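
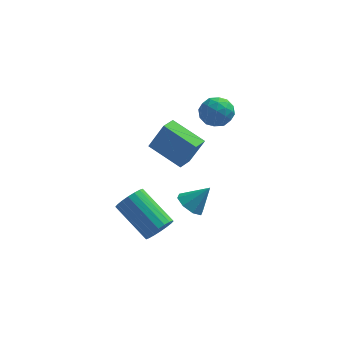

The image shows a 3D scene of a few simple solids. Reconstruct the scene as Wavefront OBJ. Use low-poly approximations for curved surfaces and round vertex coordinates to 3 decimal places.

v 0.396 3.536 -0.857
v 0.808 3.902 -1.548
v 1.652 3.078 -0.352
v 2.064 3.444 -1.043
v 1.693 3.957 -0.427
v 0.916 4.24 -0.739
v 1.544 2.74 -1.161
v 0.767 3.023 -1.473
v 1.517 3.41 -1.736
v 1.609 4.162 -1.282
v 0.851 2.818 -0.618
v 0.943 3.57 -0.164
v 0.492 3.759 -1.247
v 1.968 3.221 -0.653
v 1.75 3.522 -0.291
v 1.992 3.737 -0.697
v 0.556 3.958 -0.772
v 0.797 4.173 -1.178
v 1.318 4.206 -0.519
v 1.663 2.807 -0.722
v 1.904 3.022 -1.128
v 0.468 3.243 -1.203
v 0.71 3.458 -1.609
v 1.142 2.774 -1.381
v 1.15 3.685 -1.763
v 1.888 3.416 -1.466
v 1.583 3.002 -1.536
v 1.127 3.168 -1.719
v 1.204 4.127 -1.497
v 1.943 3.858 -1.2
v 1.725 4.16 -0.838
v 1.268 4.326 -1.021
v 1.621 3.838 -1.607
v 0.517 3.122 -0.7
v 1.256 2.853 -0.403
v 1.192 2.654 -0.879
v 0.735 2.82 -1.062
v 0.572 3.564 -0.434
v 1.31 3.295 -0.137
v 1.333 3.812 -0.181
v 0.877 3.978 -0.364
v 0.839 3.142 -0.293
v 0.227 -0.88 -3.934
v 0.732 -1.348 -4.256
v 1.093 -0.64 -2.926
v 0.79 -0.798 -4.437
v 0.519 -0.297 -4.324
v 0.076 -0.137 -3.981
v -0.278 -0.413 -3.611
v -0.336 -0.962 -3.43
v -0.065 -1.464 -3.544
v 0.378 -1.623 -3.886
v -1.856 2.741 -2.921
v -1.158 2.775 -1.482
v -1.477 3.543 -3.124
v -0.779 3.577 -1.685
v -0.341 1.843 -3.635
v 0.357 1.877 -2.196
v 0.038 2.645 -3.838
v 0.736 2.679 -2.399
v -1.03 -2.542 -4.31
v -0.574 -2.589 -3.679
v -1.975 -1.385 -2.579
v -2.43 -1.338 -3.21
v -0.455 -2.304 -3.839
v -1.856 -1.1 -2.739
v -0.45 -2.067 -4.092
v -1.851 -0.863 -2.992
v -0.56 -1.924 -4.389
v -1.961 -0.72 -3.289
v -0.763 -1.903 -4.67
v -2.164 -0.699 -3.57
v -1.019 -2.009 -4.88
v -2.419 -0.805 -3.779
v -1.277 -2.22 -4.976
v -2.677 -1.016 -3.876
v -1.485 -2.495 -4.941
v -2.886 -1.291 -3.841
v -1.604 -2.78 -4.781
v -3.005 -1.576 -3.681
v -1.609 -3.017 -4.528
v -3.01 -1.813 -3.428
v -1.499 -3.16 -4.231
v -2.9 -1.956 -3.131
v -1.296 -3.181 -3.95
v -2.697 -1.977 -2.85
v -1.041 -3.075 -3.741
v -2.441 -1.871 -2.64
v -0.783 -2.864 -3.644
v -2.183 -1.66 -2.544
f 1 38 17
f 38 12 41
f 17 41 6
f 38 41 17
f 1 17 13
f 17 6 18
f 13 18 2
f 17 18 13
f 1 13 22
f 13 2 23
f 22 23 8
f 13 23 22
f 1 22 34
f 22 8 37
f 34 37 11
f 22 37 34
f 1 34 38
f 34 11 42
f 38 42 12
f 34 42 38
f 2 18 29
f 18 6 32
f 29 32 10
f 18 32 29
f 6 41 19
f 41 12 40
f 19 40 5
f 41 40 19
f 12 42 39
f 42 11 35
f 39 35 3
f 42 35 39
f 11 37 36
f 37 8 24
f 36 24 7
f 37 24 36
f 8 23 28
f 23 2 25
f 28 25 9
f 23 25 28
f 4 30 16
f 30 10 31
f 16 31 5
f 30 31 16
f 4 16 14
f 16 5 15
f 14 15 3
f 16 15 14
f 4 14 21
f 14 3 20
f 21 20 7
f 14 20 21
f 4 21 26
f 21 7 27
f 26 27 9
f 21 27 26
f 4 26 30
f 26 9 33
f 30 33 10
f 26 33 30
f 5 31 19
f 31 10 32
f 19 32 6
f 31 32 19
f 3 15 39
f 15 5 40
f 39 40 12
f 15 40 39
f 7 20 36
f 20 3 35
f 36 35 11
f 20 35 36
f 9 27 28
f 27 7 24
f 28 24 8
f 27 24 28
f 10 33 29
f 33 9 25
f 29 25 2
f 33 25 29
f 44 43 46
f 44 46 45
f 46 43 47
f 46 47 45
f 47 43 48
f 47 48 45
f 48 43 49
f 48 49 45
f 49 43 50
f 49 50 45
f 50 43 51
f 50 51 45
f 51 43 52
f 51 52 45
f 52 43 44
f 52 44 45
f 54 56 53
f 57 54 53
f 53 56 55
f 55 57 53
f 54 60 56
f 58 54 57
f 58 60 54
f 56 60 55
f 59 57 55
f 55 60 59
f 59 58 57
f 60 58 59
f 62 61 65
f 62 65 63
f 63 65 66
f 63 66 64
f 65 61 67
f 65 67 66
f 66 67 68
f 66 68 64
f 67 61 69
f 67 69 68
f 68 69 70
f 68 70 64
f 69 61 71
f 69 71 70
f 70 71 72
f 70 72 64
f 71 61 73
f 71 73 72
f 72 73 74
f 72 74 64
f 73 61 75
f 73 75 74
f 74 75 76
f 74 76 64
f 75 61 77
f 75 77 76
f 76 77 78
f 76 78 64
f 77 61 79
f 77 79 78
f 78 79 80
f 78 80 64
f 79 61 81
f 79 81 80
f 80 81 82
f 80 82 64
f 81 61 83
f 81 83 82
f 82 83 84
f 82 84 64
f 83 61 85
f 83 85 84
f 84 85 86
f 84 86 64
f 85 61 87
f 85 87 86
f 86 87 88
f 86 88 64
f 87 61 89
f 87 89 88
f 88 89 90
f 88 90 64
f 89 61 62
f 89 62 90
f 90 62 63
f 90 63 64



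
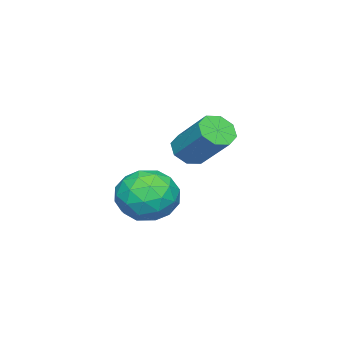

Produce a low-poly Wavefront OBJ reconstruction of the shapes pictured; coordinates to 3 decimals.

v -2.171 -1.308 -1.448
v -1.568 -1.998 -0.581
v -3.952 -1.722 -0.539
v -3.349 -2.412 0.328
v -3.204 -1.159 0.307
v -2.104 -0.903 -0.255
v -3.416 -2.817 -0.865
v -2.316 -2.561 -1.427
v -2.337 -2.93 -0.22
v -2.206 -1.905 0.504
v -3.314 -1.815 -1.624
v -3.183 -0.79 -0.9
v -1.713 -1.616 -1.094
v -3.807 -2.104 -0.026
v -3.722 -1.367 -0.038
v -3.367 -1.772 0.471
v -2.028 -0.973 -0.903
v -1.674 -1.378 -0.393
v -2.635 -0.885 0.128
v -3.846 -2.342 -0.727
v -3.492 -2.747 -0.217
v -2.153 -1.948 -1.591
v -1.798 -2.353 -1.082
v -2.885 -2.835 -1.248
v -1.811 -2.57 -0.372
v -2.858 -2.814 0.162
v -2.897 -3.052 -0.539
v -2.25 -2.901 -0.87
v -1.734 -1.968 0.053
v -2.781 -2.211 0.587
v -2.696 -1.474 0.575
v -2.049 -1.324 0.244
v -2.186 -2.516 0.265
v -2.739 -1.509 -1.707
v -3.786 -1.752 -1.173
v -3.471 -2.396 -1.364
v -2.824 -2.246 -1.695
v -2.662 -0.906 -1.282
v -3.709 -1.15 -0.748
v -3.27 -0.819 -0.25
v -2.623 -0.668 -0.581
v -3.334 -1.204 -1.385
v -2.146 0.179 2.257
v -1.43 -0.034 2.188
v -0.898 1.327 3.494
v -1.614 1.541 3.563
v -1.573 0.378 1.816
v -1.041 1.74 3.122
v -2.052 0.675 1.702
v -1.52 2.036 3.008
v -2.585 0.681 1.913
v -2.053 2.042 3.219
v -2.862 0.393 2.326
v -2.33 1.754 3.632
v -2.719 -0.02 2.698
v -2.187 1.342 4.004
v -2.24 -0.316 2.812
v -1.708 1.045 4.118
v -1.707 -0.322 2.601
v -1.175 1.039 3.907
f 1 38 17
f 38 12 41
f 17 41 6
f 38 41 17
f 1 17 13
f 17 6 18
f 13 18 2
f 17 18 13
f 1 13 22
f 13 2 23
f 22 23 8
f 13 23 22
f 1 22 34
f 22 8 37
f 34 37 11
f 22 37 34
f 1 34 38
f 34 11 42
f 38 42 12
f 34 42 38
f 2 18 29
f 18 6 32
f 29 32 10
f 18 32 29
f 6 41 19
f 41 12 40
f 19 40 5
f 41 40 19
f 12 42 39
f 42 11 35
f 39 35 3
f 42 35 39
f 11 37 36
f 37 8 24
f 36 24 7
f 37 24 36
f 8 23 28
f 23 2 25
f 28 25 9
f 23 25 28
f 4 30 16
f 30 10 31
f 16 31 5
f 30 31 16
f 4 16 14
f 16 5 15
f 14 15 3
f 16 15 14
f 4 14 21
f 14 3 20
f 21 20 7
f 14 20 21
f 4 21 26
f 21 7 27
f 26 27 9
f 21 27 26
f 4 26 30
f 26 9 33
f 30 33 10
f 26 33 30
f 5 31 19
f 31 10 32
f 19 32 6
f 31 32 19
f 3 15 39
f 15 5 40
f 39 40 12
f 15 40 39
f 7 20 36
f 20 3 35
f 36 35 11
f 20 35 36
f 9 27 28
f 27 7 24
f 28 24 8
f 27 24 28
f 10 33 29
f 33 9 25
f 29 25 2
f 33 25 29
f 44 43 47
f 44 47 45
f 45 47 48
f 45 48 46
f 47 43 49
f 47 49 48
f 48 49 50
f 48 50 46
f 49 43 51
f 49 51 50
f 50 51 52
f 50 52 46
f 51 43 53
f 51 53 52
f 52 53 54
f 52 54 46
f 53 43 55
f 53 55 54
f 54 55 56
f 54 56 46
f 55 43 57
f 55 57 56
f 56 57 58
f 56 58 46
f 57 43 59
f 57 59 58
f 58 59 60
f 58 60 46
f 59 43 44
f 59 44 60
f 60 44 45
f 60 45 46



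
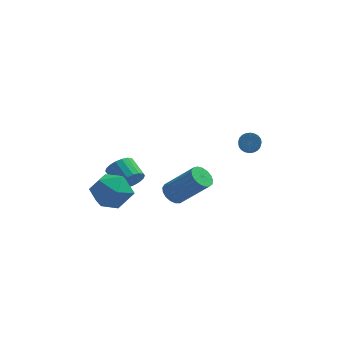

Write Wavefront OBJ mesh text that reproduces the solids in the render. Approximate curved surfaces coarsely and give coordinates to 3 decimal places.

v -3.161 -2.8 -1.698
v -2.616 -3.248 -0.794
v -4.784 -3.012 -0.826
v -4.239 -3.46 0.078
v -4.115 -2.348 -0.174
v -3.112 -2.217 -0.712
v -4.288 -4.043 -0.908
v -3.285 -3.912 -1.446
v -3.313 -4.015 -0.305
v -3.206 -2.968 0.148
v -4.194 -3.292 -1.768
v -4.087 -2.245 -1.315
v -0.811 -3.327 -0.61
v -0.347 -3.074 -0.989
v 1.035 -3.421 0.472
v 0.571 -3.673 0.85
v -0.454 -2.829 -0.829
v 0.927 -3.176 0.631
v -0.643 -2.699 -0.62
v 0.738 -3.045 0.841
v -0.871 -2.712 -0.408
v 0.511 -3.059 1.053
v -1.084 -2.866 -0.242
v 0.297 -3.213 1.218
v -1.235 -3.126 -0.161
v 0.146 -3.472 1.3
v -1.289 -3.431 -0.183
v 0.092 -3.778 1.278
v -1.233 -3.713 -0.302
v 0.148 -4.06 1.158
v -1.081 -3.906 -0.493
v 0.301 -4.253 0.968
v -0.866 -3.967 -0.71
v 0.515 -4.313 0.751
v -0.639 -3.88 -0.904
v 0.742 -4.227 0.556
v -0.451 -3.667 -1.031
v 0.93 -4.014 0.429
v -0.346 -3.376 -1.062
v 1.036 -3.723 0.399
v 2.386 0.492 0.677
v 2.885 0.404 0.49
v 3.013 -1.14 1.555
v 2.514 -1.052 1.743
v 2.925 0.523 0.658
v 3.053 -1.02 1.724
v 2.883 0.638 0.83
v 3.011 -0.905 1.895
v 2.765 0.731 0.978
v 2.893 -0.813 2.043
v 2.59 0.787 1.081
v 2.718 -0.757 2.146
v 2.384 0.798 1.122
v 2.512 -0.745 2.187
v 2.178 0.763 1.095
v 2.306 -0.781 2.161
v 2.003 0.686 1.005
v 2.131 -0.857 2.07
v 1.887 0.58 0.865
v 2.015 -0.964 1.93
v 1.847 0.46 0.696
v 1.975 -1.083 1.762
v 1.889 0.345 0.525
v 2.017 -1.198 1.59
v 2.007 0.253 0.377
v 2.135 -1.291 1.442
v 2.182 0.197 0.274
v 2.31 -1.347 1.339
v 2.388 0.185 0.233
v 2.516 -1.358 1.298
v 2.594 0.221 0.259
v 2.722 -1.323 1.325
v 2.769 0.297 0.35
v 2.897 -1.246 1.415
v -3.03 -1.631 -1.014
v -2.619 -1.719 -0.393
v -3.278 -0.938 0.155
v -3.69 -0.849 -0.466
v -2.46 -1.473 -0.553
v -3.119 -0.692 -0.005
v -2.414 -1.258 -0.804
v -3.073 -0.477 -0.256
v -2.49 -1.117 -1.097
v -3.15 -0.336 -0.549
v -2.674 -1.077 -1.373
v -3.333 -0.296 -0.825
v -2.927 -1.147 -1.579
v -3.587 -0.366 -1.03
v -3.202 -1.313 -1.672
v -3.861 -0.532 -1.123
v -3.442 -1.542 -1.635
v -4.101 -0.761 -1.087
v -3.601 -1.788 -1.475
v -4.26 -1.007 -0.927
v -3.647 -2.003 -1.224
v -4.306 -1.222 -0.676
v -3.57 -2.144 -0.931
v -4.23 -1.363 -0.383
v -3.387 -2.184 -0.655
v -4.046 -1.403 -0.107
v -3.133 -2.114 -0.45
v -3.793 -1.333 0.099
v -2.859 -1.948 -0.357
v -3.518 -1.167 0.192
f 1 12 6
f 1 6 2
f 1 2 8
f 1 8 11
f 1 11 12
f 2 6 10
f 6 12 5
f 12 11 3
f 11 8 7
f 8 2 9
f 4 10 5
f 4 5 3
f 4 3 7
f 4 7 9
f 4 9 10
f 5 10 6
f 3 5 12
f 7 3 11
f 9 7 8
f 10 9 2
f 14 13 17
f 14 17 15
f 15 17 18
f 15 18 16
f 17 13 19
f 17 19 18
f 18 19 20
f 18 20 16
f 19 13 21
f 19 21 20
f 20 21 22
f 20 22 16
f 21 13 23
f 21 23 22
f 22 23 24
f 22 24 16
f 23 13 25
f 23 25 24
f 24 25 26
f 24 26 16
f 25 13 27
f 25 27 26
f 26 27 28
f 26 28 16
f 27 13 29
f 27 29 28
f 28 29 30
f 28 30 16
f 29 13 31
f 29 31 30
f 30 31 32
f 30 32 16
f 31 13 33
f 31 33 32
f 32 33 34
f 32 34 16
f 33 13 35
f 33 35 34
f 34 35 36
f 34 36 16
f 35 13 37
f 35 37 36
f 36 37 38
f 36 38 16
f 37 13 39
f 37 39 38
f 38 39 40
f 38 40 16
f 39 13 14
f 39 14 40
f 40 14 15
f 40 15 16
f 42 41 45
f 42 45 43
f 43 45 46
f 43 46 44
f 45 41 47
f 45 47 46
f 46 47 48
f 46 48 44
f 47 41 49
f 47 49 48
f 48 49 50
f 48 50 44
f 49 41 51
f 49 51 50
f 50 51 52
f 50 52 44
f 51 41 53
f 51 53 52
f 52 53 54
f 52 54 44
f 53 41 55
f 53 55 54
f 54 55 56
f 54 56 44
f 55 41 57
f 55 57 56
f 56 57 58
f 56 58 44
f 57 41 59
f 57 59 58
f 58 59 60
f 58 60 44
f 59 41 61
f 59 61 60
f 60 61 62
f 60 62 44
f 61 41 63
f 61 63 62
f 62 63 64
f 62 64 44
f 63 41 65
f 63 65 64
f 64 65 66
f 64 66 44
f 65 41 67
f 65 67 66
f 66 67 68
f 66 68 44
f 67 41 69
f 67 69 68
f 68 69 70
f 68 70 44
f 69 41 71
f 69 71 70
f 70 71 72
f 70 72 44
f 71 41 73
f 71 73 72
f 72 73 74
f 72 74 44
f 73 41 42
f 73 42 74
f 74 42 43
f 74 43 44
f 76 75 79
f 76 79 77
f 77 79 80
f 77 80 78
f 79 75 81
f 79 81 80
f 80 81 82
f 80 82 78
f 81 75 83
f 81 83 82
f 82 83 84
f 82 84 78
f 83 75 85
f 83 85 84
f 84 85 86
f 84 86 78
f 85 75 87
f 85 87 86
f 86 87 88
f 86 88 78
f 87 75 89
f 87 89 88
f 88 89 90
f 88 90 78
f 89 75 91
f 89 91 90
f 90 91 92
f 90 92 78
f 91 75 93
f 91 93 92
f 92 93 94
f 92 94 78
f 93 75 95
f 93 95 94
f 94 95 96
f 94 96 78
f 95 75 97
f 95 97 96
f 96 97 98
f 96 98 78
f 97 75 99
f 97 99 98
f 98 99 100
f 98 100 78
f 99 75 101
f 99 101 100
f 100 101 102
f 100 102 78
f 101 75 103
f 101 103 102
f 102 103 104
f 102 104 78
f 103 75 76
f 103 76 104
f 104 76 77
f 104 77 78



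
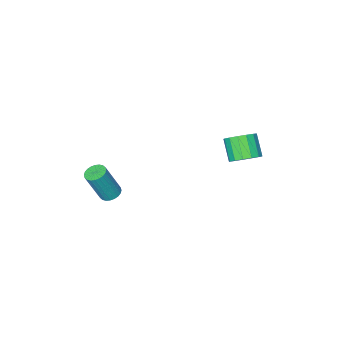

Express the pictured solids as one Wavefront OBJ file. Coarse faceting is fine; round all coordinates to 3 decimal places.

v -2.991 3.793 -2.59
v -2.17 3.91 -2.215
v -2.529 2.965 -1.134
v -3.349 2.847 -1.51
v -2.442 4.239 -2.018
v -2.801 3.294 -0.937
v -2.862 4.449 -1.973
v -3.221 3.504 -0.893
v -3.316 4.483 -2.095
v -3.675 3.538 -1.014
v -3.683 4.332 -2.349
v -4.042 3.386 -1.268
v -3.864 4.036 -2.667
v -4.223 3.091 -1.587
v -3.811 3.675 -2.966
v -4.17 2.73 -1.885
v -3.539 3.346 -3.163
v -3.898 2.401 -2.082
v -3.119 3.136 -3.207
v -3.478 2.191 -2.127
v -2.665 3.102 -3.086
v -3.024 2.157 -2.005
v -2.298 3.254 -2.832
v -2.657 2.308 -1.751
v -2.117 3.549 -2.513
v -2.476 2.604 -1.433
v 3.281 0.213 -4.643
v 3.736 -0.158 -4.872
v 4.514 -0.404 -2.926
v 4.059 -0.033 -2.697
v 3.842 0.064 -4.886
v 4.621 -0.183 -2.941
v 3.863 0.307 -4.864
v 4.642 0.061 -2.918
v 3.796 0.537 -4.808
v 4.574 0.29 -2.862
v 3.65 0.717 -4.726
v 4.428 0.471 -2.781
v 3.447 0.821 -4.632
v 4.226 0.574 -2.687
v 3.22 0.832 -4.54
v 3.998 0.585 -2.594
v 3.002 0.749 -4.463
v 3.78 0.502 -2.518
v 2.826 0.584 -4.414
v 3.604 0.338 -2.468
v 2.719 0.363 -4.399
v 3.498 0.116 -2.454
v 2.698 0.119 -4.422
v 3.477 -0.127 -2.476
v 2.766 -0.11 -4.478
v 3.544 -0.357 -2.532
v 2.912 -0.291 -4.559
v 3.69 -0.537 -2.614
v 3.114 -0.394 -4.653
v 3.893 -0.641 -2.708
v 3.342 -0.405 -4.746
v 4.12 -0.652 -2.8
v 3.56 -0.322 -4.822
v 4.338 -0.569 -2.877
f 2 1 5
f 2 5 3
f 3 5 6
f 3 6 4
f 5 1 7
f 5 7 6
f 6 7 8
f 6 8 4
f 7 1 9
f 7 9 8
f 8 9 10
f 8 10 4
f 9 1 11
f 9 11 10
f 10 11 12
f 10 12 4
f 11 1 13
f 11 13 12
f 12 13 14
f 12 14 4
f 13 1 15
f 13 15 14
f 14 15 16
f 14 16 4
f 15 1 17
f 15 17 16
f 16 17 18
f 16 18 4
f 17 1 19
f 17 19 18
f 18 19 20
f 18 20 4
f 19 1 21
f 19 21 20
f 20 21 22
f 20 22 4
f 21 1 23
f 21 23 22
f 22 23 24
f 22 24 4
f 23 1 25
f 23 25 24
f 24 25 26
f 24 26 4
f 25 1 2
f 25 2 26
f 26 2 3
f 26 3 4
f 28 27 31
f 28 31 29
f 29 31 32
f 29 32 30
f 31 27 33
f 31 33 32
f 32 33 34
f 32 34 30
f 33 27 35
f 33 35 34
f 34 35 36
f 34 36 30
f 35 27 37
f 35 37 36
f 36 37 38
f 36 38 30
f 37 27 39
f 37 39 38
f 38 39 40
f 38 40 30
f 39 27 41
f 39 41 40
f 40 41 42
f 40 42 30
f 41 27 43
f 41 43 42
f 42 43 44
f 42 44 30
f 43 27 45
f 43 45 44
f 44 45 46
f 44 46 30
f 45 27 47
f 45 47 46
f 46 47 48
f 46 48 30
f 47 27 49
f 47 49 48
f 48 49 50
f 48 50 30
f 49 27 51
f 49 51 50
f 50 51 52
f 50 52 30
f 51 27 53
f 51 53 52
f 52 53 54
f 52 54 30
f 53 27 55
f 53 55 54
f 54 55 56
f 54 56 30
f 55 27 57
f 55 57 56
f 56 57 58
f 56 58 30
f 57 27 59
f 57 59 58
f 58 59 60
f 58 60 30
f 59 27 28
f 59 28 60
f 60 28 29
f 60 29 30



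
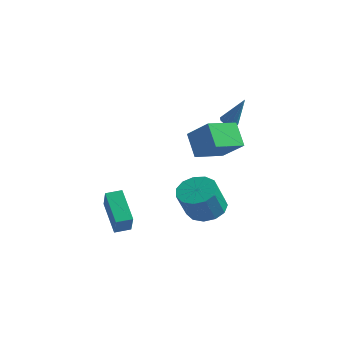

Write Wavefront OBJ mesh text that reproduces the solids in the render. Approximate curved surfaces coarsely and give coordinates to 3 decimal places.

v 1.248 0.582 -0.493
v 0.326 0.882 0.767
v 1.431 2.32 -0.773
v 0.509 2.62 0.487
v 2.791 0.6 0.633
v 1.869 0.9 1.893
v 2.974 2.338 0.353
v 2.052 2.638 1.613
v -0.579 -3.155 -5.307
v -1.975 -2.693 -3.878
v -0.19 -2.376 -5.178
v -1.586 -1.915 -3.749
v 0.466 -3.885 -4.051
v -0.93 -3.424 -2.622
v 0.855 -3.107 -3.922
v -0.541 -2.645 -2.493
v 2.057 0.662 -3.788
v 3.032 0.383 -4.187
v 3.399 -0.62 -2.592
v 2.423 -0.342 -2.192
v 3.115 0.907 -3.877
v 3.482 -0.097 -2.281
v 2.862 1.353 -3.538
v 3.229 0.349 -1.943
v 2.353 1.579 -3.279
v 2.72 0.575 -1.684
v 1.75 1.514 -3.181
v 2.117 0.511 -1.586
v 1.245 1.179 -3.276
v 1.611 0.175 -1.681
v 0.997 0.679 -3.533
v 1.364 -0.324 -1.938
v 1.086 0.174 -3.871
v 1.452 -0.83 -2.276
v 1.482 -0.176 -4.183
v 1.849 -1.18 -2.588
v 2.062 -0.26 -4.369
v 2.428 -1.264 -2.774
v 2.639 -0.052 -4.37
v 3.006 -1.055 -2.775
v 1.178 2.953 1.415
v 1.567 2.667 1.25
v 2.062 3.207 3.065
v 1.626 2.966 1.172
v 1.515 3.261 1.187
v 1.274 3.437 1.288
v 0.997 3.429 1.438
v 0.789 3.239 1.579
v 0.729 2.939 1.657
v 0.841 2.645 1.643
v 1.081 2.468 1.541
v 1.359 2.476 1.391
f 2 4 1
f 5 2 1
f 1 4 3
f 3 5 1
f 2 8 4
f 6 2 5
f 6 8 2
f 4 8 3
f 7 5 3
f 3 8 7
f 7 6 5
f 8 6 7
f 10 12 9
f 13 10 9
f 9 12 11
f 11 13 9
f 10 16 12
f 14 10 13
f 14 16 10
f 12 16 11
f 15 13 11
f 11 16 15
f 15 14 13
f 16 14 15
f 18 17 21
f 18 21 19
f 19 21 22
f 19 22 20
f 21 17 23
f 21 23 22
f 22 23 24
f 22 24 20
f 23 17 25
f 23 25 24
f 24 25 26
f 24 26 20
f 25 17 27
f 25 27 26
f 26 27 28
f 26 28 20
f 27 17 29
f 27 29 28
f 28 29 30
f 28 30 20
f 29 17 31
f 29 31 30
f 30 31 32
f 30 32 20
f 31 17 33
f 31 33 32
f 32 33 34
f 32 34 20
f 33 17 35
f 33 35 34
f 34 35 36
f 34 36 20
f 35 17 37
f 35 37 36
f 36 37 38
f 36 38 20
f 37 17 39
f 37 39 38
f 38 39 40
f 38 40 20
f 39 17 18
f 39 18 40
f 40 18 19
f 40 19 20
f 42 41 44
f 42 44 43
f 44 41 45
f 44 45 43
f 45 41 46
f 45 46 43
f 46 41 47
f 46 47 43
f 47 41 48
f 47 48 43
f 48 41 49
f 48 49 43
f 49 41 50
f 49 50 43
f 50 41 51
f 50 51 43
f 51 41 52
f 51 52 43
f 52 41 42
f 52 42 43



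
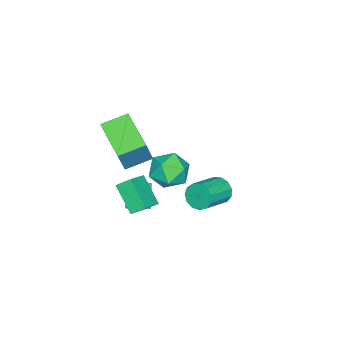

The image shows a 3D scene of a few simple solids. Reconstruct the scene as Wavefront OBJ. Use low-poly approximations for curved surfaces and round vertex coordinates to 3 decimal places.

v -2.47 -1.151 -2.897
v -2.19 -0.414 -2.441
v -1.593 -0.761 -4.063
v -1.314 -0.025 -3.607
v -1.806 -1.615 -2.553
v -1.527 -0.879 -2.097
v -0.93 -1.226 -3.719
v -0.65 -0.489 -3.263
v -0.433 0.027 -2.899
v -1.142 -1.141 -1.727
v -0.668 0.739 -2.331
v -1.377 -0.429 -1.159
v 0.717 -0.071 -2.301
v 0.008 -1.239 -1.129
v 0.482 0.641 -1.733
v -0.227 -0.527 -0.561
v -1.403 3.582 -0.717
v -1.078 3.814 -1.376
v 0.468 3.45 -0.741
v 0.143 3.218 -0.083
v -1.1 4.164 -1.121
v 0.445 3.8 -0.486
v -1.219 4.329 -0.737
v 0.327 3.966 -0.103
v -1.396 4.257 -0.348
v 0.15 3.894 0.287
v -1.575 3.971 -0.075
v -0.029 3.607 0.559
v -1.699 3.561 -0.007
v -0.154 3.197 0.628
v -1.73 3.158 -0.164
v -0.184 2.794 0.471
v -1.656 2.889 -0.497
v -0.111 2.525 0.138
v -1.503 2.84 -0.899
v 0.043 2.477 -0.265
v -1.317 3.027 -1.244
v 0.229 2.663 -0.61
v -1.159 3.39 -1.422
v 0.387 3.026 -0.787
v -3.656 0.678 -2.075
v -2.8 0.209 -2.733
v -4.84 -0.709 -2.627
v -3.984 -1.178 -3.285
v -3.908 -1.21 -2.11
v -3.177 -0.353 -1.769
v -4.463 -0.147 -3.591
v -3.732 0.71 -3.25
v -3.299 -0.301 -3.67
v -2.955 -0.958 -2.755
v -4.685 0.458 -2.605
v -4.341 -0.199 -1.69
v -1.477 -0.9 2.279
v -0.617 -0.811 4.005
v -0.172 0.699 1.546
v 0.687 0.789 3.272
v -0.507 -1.889 1.848
v 0.352 -1.799 3.574
v 0.797 -0.289 1.115
v 1.657 -0.2 2.841
f 2 4 1
f 5 2 1
f 1 4 3
f 3 5 1
f 2 8 4
f 6 2 5
f 6 8 2
f 4 8 3
f 7 5 3
f 3 8 7
f 7 6 5
f 8 6 7
f 10 12 9
f 13 10 9
f 9 12 11
f 11 13 9
f 10 16 12
f 14 10 13
f 14 16 10
f 12 16 11
f 15 13 11
f 11 16 15
f 15 14 13
f 16 14 15
f 18 17 21
f 18 21 19
f 19 21 22
f 19 22 20
f 21 17 23
f 21 23 22
f 22 23 24
f 22 24 20
f 23 17 25
f 23 25 24
f 24 25 26
f 24 26 20
f 25 17 27
f 25 27 26
f 26 27 28
f 26 28 20
f 27 17 29
f 27 29 28
f 28 29 30
f 28 30 20
f 29 17 31
f 29 31 30
f 30 31 32
f 30 32 20
f 31 17 33
f 31 33 32
f 32 33 34
f 32 34 20
f 33 17 35
f 33 35 34
f 34 35 36
f 34 36 20
f 35 17 37
f 35 37 36
f 36 37 38
f 36 38 20
f 37 17 39
f 37 39 38
f 38 39 40
f 38 40 20
f 39 17 18
f 39 18 40
f 40 18 19
f 40 19 20
f 41 52 46
f 41 46 42
f 41 42 48
f 41 48 51
f 41 51 52
f 42 46 50
f 46 52 45
f 52 51 43
f 51 48 47
f 48 42 49
f 44 50 45
f 44 45 43
f 44 43 47
f 44 47 49
f 44 49 50
f 45 50 46
f 43 45 52
f 47 43 51
f 49 47 48
f 50 49 42
f 54 56 53
f 57 54 53
f 53 56 55
f 55 57 53
f 54 60 56
f 58 54 57
f 58 60 54
f 56 60 55
f 59 57 55
f 55 60 59
f 59 58 57
f 60 58 59



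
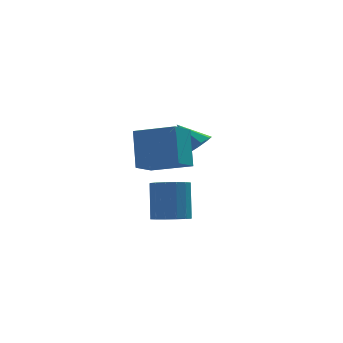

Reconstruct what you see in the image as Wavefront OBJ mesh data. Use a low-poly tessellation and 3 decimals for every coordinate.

v -0.903 -1.646 1.388
v -1.705 -2.63 2.089
v -0.834 -0.536 3.026
v -1.637 -1.519 3.727
v 0.737 -2.581 1.953
v -0.066 -3.564 2.654
v 0.805 -1.47 3.591
v 0.003 -2.454 4.292
v 2.067 2.955 0.551
v 2.523 3.525 0.529
v 1.153 3.725 1.569
v 2.12 3.558 0.143
v 1.687 3.238 -0.004
v 1.476 2.752 0.174
v 1.612 2.385 0.573
v 2.014 2.352 0.959
v 2.448 2.673 1.106
v 2.658 3.159 0.928
v 0.243 0.049 -2.539
v 1.104 -0.282 -2.418
v 1.238 0.7 -0.681
v 0.377 1.031 -0.801
v 1.162 0.133 -2.657
v 1.296 1.114 -0.919
v 0.974 0.524 -2.863
v 1.108 1.506 -1.126
v 0.59 0.789 -2.983
v 0.724 1.77 -1.246
v 0.113 0.855 -2.984
v 0.247 1.837 -1.247
v -0.329 0.706 -2.865
v -0.195 1.687 -1.128
v -0.618 0.38 -2.659
v -0.484 1.362 -0.922
v -0.676 -0.034 -2.421
v -0.542 0.947 -0.683
v -0.488 -0.426 -2.214
v -0.354 0.556 -0.477
v -0.104 -0.69 -2.094
v 0.03 0.291 -0.357
v 0.373 -0.757 -2.093
v 0.507 0.225 -0.356
v 0.815 -0.607 -2.212
v 0.949 0.374 -0.475
f 2 4 1
f 5 2 1
f 1 4 3
f 3 5 1
f 2 8 4
f 6 2 5
f 6 8 2
f 4 8 3
f 7 5 3
f 3 8 7
f 7 6 5
f 8 6 7
f 10 9 12
f 10 12 11
f 12 9 13
f 12 13 11
f 13 9 14
f 13 14 11
f 14 9 15
f 14 15 11
f 15 9 16
f 15 16 11
f 16 9 17
f 16 17 11
f 17 9 18
f 17 18 11
f 18 9 10
f 18 10 11
f 20 19 23
f 20 23 21
f 21 23 24
f 21 24 22
f 23 19 25
f 23 25 24
f 24 25 26
f 24 26 22
f 25 19 27
f 25 27 26
f 26 27 28
f 26 28 22
f 27 19 29
f 27 29 28
f 28 29 30
f 28 30 22
f 29 19 31
f 29 31 30
f 30 31 32
f 30 32 22
f 31 19 33
f 31 33 32
f 32 33 34
f 32 34 22
f 33 19 35
f 33 35 34
f 34 35 36
f 34 36 22
f 35 19 37
f 35 37 36
f 36 37 38
f 36 38 22
f 37 19 39
f 37 39 38
f 38 39 40
f 38 40 22
f 39 19 41
f 39 41 40
f 40 41 42
f 40 42 22
f 41 19 43
f 41 43 42
f 42 43 44
f 42 44 22
f 43 19 20
f 43 20 44
f 44 20 21
f 44 21 22



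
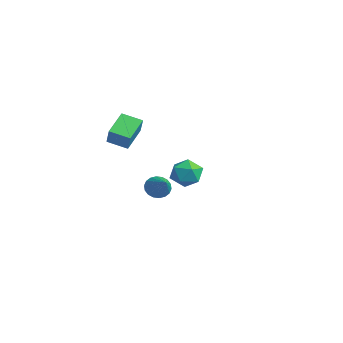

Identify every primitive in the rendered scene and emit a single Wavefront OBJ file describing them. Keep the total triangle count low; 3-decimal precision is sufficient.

v 1.799 -2.063 -1.512
v 2.083 -1.641 -1.849
v 2.961 -2.217 -0.728
v 1.969 -1.494 -1.652
v 1.822 -1.459 -1.427
v 1.67 -1.544 -1.218
v 1.544 -1.731 -1.068
v 1.468 -1.985 -1.006
v 1.458 -2.253 -1.044
v 1.515 -2.484 -1.175
v 1.629 -2.631 -1.372
v 1.776 -2.666 -1.598
v 1.928 -2.581 -1.806
v 2.055 -2.394 -1.956
v 2.131 -2.14 -2.018
v 2.141 -1.872 -1.98
v -3.546 2.706 -3.343
v -3.108 2.253 -3.976
v -4.572 1.687 -3.324
v -4.134 1.234 -3.957
v -3.791 1.296 -3.134
v -3.157 1.926 -3.146
v -4.523 2.014 -4.154
v -3.889 2.644 -4.166
v -3.712 1.825 -4.478
v -3.259 1.382 -3.847
v -4.421 2.558 -3.453
v -3.968 2.115 -2.822
v -2.96 -2.442 -0.481
v -3.731 -1.481 0.205
v -2.305 -1.678 -0.814
v -3.075 -0.717 -0.128
v -2.345 -2.583 0.408
v -3.115 -1.622 1.094
v -1.689 -1.819 0.075
v -2.46 -0.858 0.761
f 2 1 4
f 2 4 3
f 4 1 5
f 4 5 3
f 5 1 6
f 5 6 3
f 6 1 7
f 6 7 3
f 7 1 8
f 7 8 3
f 8 1 9
f 8 9 3
f 9 1 10
f 9 10 3
f 10 1 11
f 10 11 3
f 11 1 12
f 11 12 3
f 12 1 13
f 12 13 3
f 13 1 14
f 13 14 3
f 14 1 15
f 14 15 3
f 15 1 16
f 15 16 3
f 16 1 2
f 16 2 3
f 17 28 22
f 17 22 18
f 17 18 24
f 17 24 27
f 17 27 28
f 18 22 26
f 22 28 21
f 28 27 19
f 27 24 23
f 24 18 25
f 20 26 21
f 20 21 19
f 20 19 23
f 20 23 25
f 20 25 26
f 21 26 22
f 19 21 28
f 23 19 27
f 25 23 24
f 26 25 18
f 30 32 29
f 33 30 29
f 29 32 31
f 31 33 29
f 30 36 32
f 34 30 33
f 34 36 30
f 32 36 31
f 35 33 31
f 31 36 35
f 35 34 33
f 36 34 35



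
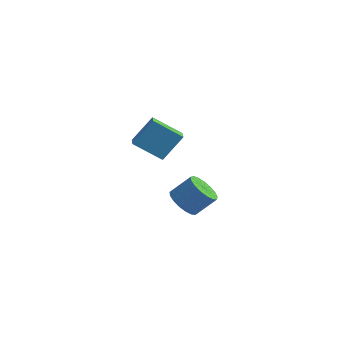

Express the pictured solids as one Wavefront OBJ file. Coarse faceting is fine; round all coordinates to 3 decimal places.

v 2.348 1.383 -3.824
v 3.175 1.007 -4.164
v 3.939 1.741 -3.116
v 3.112 2.117 -2.776
v 3.125 1.401 -4.404
v 3.89 2.135 -3.356
v 2.897 1.791 -4.511
v 3.662 2.525 -3.464
v 2.544 2.088 -4.461
v 3.308 2.822 -3.413
v 2.145 2.223 -4.265
v 2.91 2.957 -3.217
v 1.793 2.166 -3.967
v 2.558 2.9 -2.92
v 1.568 1.929 -3.637
v 2.333 2.663 -2.59
v 1.522 1.567 -3.35
v 2.286 2.301 -2.303
v 1.664 1.164 -3.171
v 2.429 1.898 -2.124
v 1.964 0.81 -3.142
v 2.728 1.544 -2.094
v 2.351 0.588 -3.269
v 3.116 1.322 -2.221
v 2.738 0.547 -3.523
v 3.502 1.281 -2.475
v 3.035 0.699 -3.846
v 3.799 1.433 -2.798
v 2.46 -2.702 2.376
v 2.994 -1.79 3.721
v 1.898 -2.048 2.156
v 2.431 -1.136 3.5
v 3.709 -1.964 1.38
v 4.242 -1.052 2.724
v 3.146 -1.31 1.159
v 3.68 -0.398 2.504
f 2 1 5
f 2 5 3
f 3 5 6
f 3 6 4
f 5 1 7
f 5 7 6
f 6 7 8
f 6 8 4
f 7 1 9
f 7 9 8
f 8 9 10
f 8 10 4
f 9 1 11
f 9 11 10
f 10 11 12
f 10 12 4
f 11 1 13
f 11 13 12
f 12 13 14
f 12 14 4
f 13 1 15
f 13 15 14
f 14 15 16
f 14 16 4
f 15 1 17
f 15 17 16
f 16 17 18
f 16 18 4
f 17 1 19
f 17 19 18
f 18 19 20
f 18 20 4
f 19 1 21
f 19 21 20
f 20 21 22
f 20 22 4
f 21 1 23
f 21 23 22
f 22 23 24
f 22 24 4
f 23 1 25
f 23 25 24
f 24 25 26
f 24 26 4
f 25 1 27
f 25 27 26
f 26 27 28
f 26 28 4
f 27 1 2
f 27 2 28
f 28 2 3
f 28 3 4
f 30 32 29
f 33 30 29
f 29 32 31
f 31 33 29
f 30 36 32
f 34 30 33
f 34 36 30
f 32 36 31
f 35 33 31
f 31 36 35
f 35 34 33
f 36 34 35



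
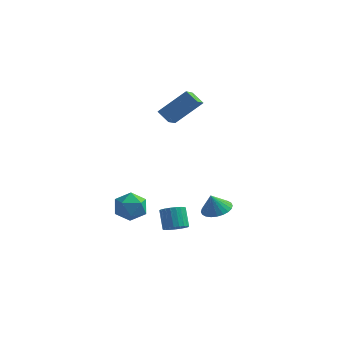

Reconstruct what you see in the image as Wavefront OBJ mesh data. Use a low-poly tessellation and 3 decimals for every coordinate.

v 1.049 -3.195 -2.911
v 1.631 -3.17 -2.671
v 1.232 -2.58 -1.768
v 0.651 -2.605 -2.009
v 1.623 -2.953 -2.816
v 1.224 -2.362 -1.914
v 1.516 -2.777 -2.979
v 1.117 -2.187 -2.076
v 1.328 -2.674 -3.129
v 0.929 -2.083 -2.227
v 1.092 -2.661 -3.242
v 0.693 -2.07 -2.339
v 0.849 -2.74 -3.298
v 0.45 -2.15 -2.395
v 0.64 -2.898 -3.287
v 0.241 -2.308 -2.384
v 0.502 -3.107 -3.211
v 0.103 -2.517 -2.308
v 0.459 -3.332 -3.083
v 0.06 -2.742 -2.18
v 0.518 -3.533 -2.925
v 0.119 -2.943 -2.023
v 0.669 -3.675 -2.766
v 0.27 -3.085 -1.863
v 0.885 -3.735 -2.631
v 0.486 -3.145 -1.728
v 1.13 -3.701 -2.545
v 0.731 -3.111 -1.642
v 1.361 -3.58 -2.522
v 0.963 -2.989 -1.619
v 1.539 -3.392 -2.566
v 1.14 -2.802 -1.664
v -0.969 1.96 1.368
v -0.937 0.977 1.904
v -1.634 2.205 1.856
v -1.602 1.222 2.392
v 0.242 2.698 2.648
v 0.274 1.715 3.184
v -0.423 2.943 3.136
v -0.391 1.96 3.672
v -2.723 0.263 -3.387
v -2.175 0.126 -4.146
v -2.545 -1.206 -2.994
v -1.997 -1.343 -3.753
v -1.687 -0.809 -3.037
v -1.797 0.099 -3.279
v -2.923 -1.179 -3.861
v -3.033 -0.271 -4.103
v -2.299 -0.765 -4.439
v -1.535 -0.536 -3.93
v -3.185 -0.544 -3.21
v -2.421 -0.315 -2.701
v 2.39 -1.235 -2.364
v 2.928 -1.813 -2.357
v 2.15 -1.445 -1.396
v 3.097 -1.572 -2.263
v 3.158 -1.281 -2.185
v 3.102 -0.982 -2.133
v 2.937 -0.722 -2.117
v 2.69 -0.539 -2.139
v 2.396 -0.463 -2.195
v 2.102 -0.504 -2.276
v 1.851 -0.656 -2.372
v 1.683 -0.897 -2.466
v 1.622 -1.188 -2.544
v 1.678 -1.487 -2.595
v 1.842 -1.748 -2.611
v 2.09 -1.93 -2.59
v 2.383 -2.006 -2.534
v 2.677 -1.965 -2.452
f 2 1 5
f 2 5 3
f 3 5 6
f 3 6 4
f 5 1 7
f 5 7 6
f 6 7 8
f 6 8 4
f 7 1 9
f 7 9 8
f 8 9 10
f 8 10 4
f 9 1 11
f 9 11 10
f 10 11 12
f 10 12 4
f 11 1 13
f 11 13 12
f 12 13 14
f 12 14 4
f 13 1 15
f 13 15 14
f 14 15 16
f 14 16 4
f 15 1 17
f 15 17 16
f 16 17 18
f 16 18 4
f 17 1 19
f 17 19 18
f 18 19 20
f 18 20 4
f 19 1 21
f 19 21 20
f 20 21 22
f 20 22 4
f 21 1 23
f 21 23 22
f 22 23 24
f 22 24 4
f 23 1 25
f 23 25 24
f 24 25 26
f 24 26 4
f 25 1 27
f 25 27 26
f 26 27 28
f 26 28 4
f 27 1 29
f 27 29 28
f 28 29 30
f 28 30 4
f 29 1 31
f 29 31 30
f 30 31 32
f 30 32 4
f 31 1 2
f 31 2 32
f 32 2 3
f 32 3 4
f 34 36 33
f 37 34 33
f 33 36 35
f 35 37 33
f 34 40 36
f 38 34 37
f 38 40 34
f 36 40 35
f 39 37 35
f 35 40 39
f 39 38 37
f 40 38 39
f 41 52 46
f 41 46 42
f 41 42 48
f 41 48 51
f 41 51 52
f 42 46 50
f 46 52 45
f 52 51 43
f 51 48 47
f 48 42 49
f 44 50 45
f 44 45 43
f 44 43 47
f 44 47 49
f 44 49 50
f 45 50 46
f 43 45 52
f 47 43 51
f 49 47 48
f 50 49 42
f 54 53 56
f 54 56 55
f 56 53 57
f 56 57 55
f 57 53 58
f 57 58 55
f 58 53 59
f 58 59 55
f 59 53 60
f 59 60 55
f 60 53 61
f 60 61 55
f 61 53 62
f 61 62 55
f 62 53 63
f 62 63 55
f 63 53 64
f 63 64 55
f 64 53 65
f 64 65 55
f 65 53 66
f 65 66 55
f 66 53 67
f 66 67 55
f 67 53 68
f 67 68 55
f 68 53 69
f 68 69 55
f 69 53 70
f 69 70 55
f 70 53 54
f 70 54 55



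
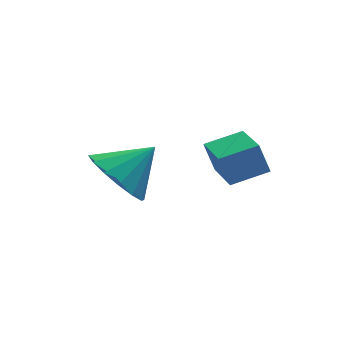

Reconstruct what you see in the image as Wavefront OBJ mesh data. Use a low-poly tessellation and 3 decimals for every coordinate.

v -0.762 2.519 -3.379
v -0.134 2.643 -4.185
v 0.322 2.721 -2.501
v -0.314 3.132 -4.074
v -0.615 3.457 -3.777
v -0.956 3.53 -3.374
v -1.244 3.333 -2.971
v -1.404 2.917 -2.678
v -1.391 2.394 -2.573
v -1.21 1.905 -2.683
v -0.91 1.58 -2.98
v -0.569 1.507 -3.384
v -0.281 1.705 -3.786
v -0.121 2.12 -4.08
v 1.833 0.916 -2.996
v 1.588 1.16 -2.133
v 1.831 2.379 -3.41
v 1.587 2.623 -2.546
v 2.913 0.997 -2.714
v 2.669 1.241 -1.85
v 2.912 2.46 -3.127
v 2.667 2.704 -2.264
f 2 1 4
f 2 4 3
f 4 1 5
f 4 5 3
f 5 1 6
f 5 6 3
f 6 1 7
f 6 7 3
f 7 1 8
f 7 8 3
f 8 1 9
f 8 9 3
f 9 1 10
f 9 10 3
f 10 1 11
f 10 11 3
f 11 1 12
f 11 12 3
f 12 1 13
f 12 13 3
f 13 1 14
f 13 14 3
f 14 1 2
f 14 2 3
f 16 18 15
f 19 16 15
f 15 18 17
f 17 19 15
f 16 22 18
f 20 16 19
f 20 22 16
f 18 22 17
f 21 19 17
f 17 22 21
f 21 20 19
f 22 20 21



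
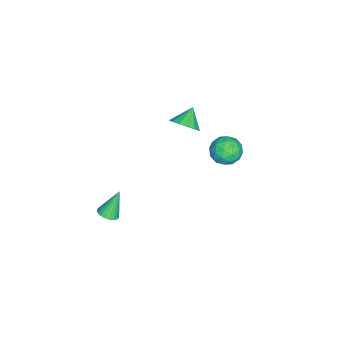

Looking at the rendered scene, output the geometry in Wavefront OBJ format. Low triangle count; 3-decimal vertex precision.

v -2.799 0.951 -3.685
v -2.304 1.234 -3.168
v -3.601 1.129 -3.015
v -2.416 1.548 -3.386
v -2.631 1.702 -3.685
v -2.891 1.655 -3.983
v -3.127 1.419 -4.201
v -3.274 1.057 -4.282
v -3.294 0.667 -4.202
v -3.182 0.353 -3.984
v -2.967 0.199 -3.686
v -2.707 0.247 -3.387
v -2.472 0.483 -3.169
v -2.324 0.844 -3.089
v 3.379 -0.751 -4.376
v 3.746 -0.385 -4.342
v 2.881 -0.369 -3.124
v 3.585 -0.278 -4.438
v 3.388 -0.253 -4.524
v 3.19 -0.314 -4.584
v 3.024 -0.45 -4.609
v 2.919 -0.639 -4.593
v 2.894 -0.847 -4.539
v 2.953 -1.038 -4.457
v 3.085 -1.18 -4.362
v 3.268 -1.248 -4.268
v 3.47 -1.229 -4.194
v 3.656 -1.128 -4.15
v 3.795 -0.962 -4.146
v 3.861 -0.76 -4.182
v 3.844 -0.555 -4.251
v -1.312 3.632 -4.193
v -0.788 3.643 -3.576
v -2.132 2.897 -3.484
v -1.608 2.908 -2.867
v -1.998 3.585 -3.078
v -1.491 4.039 -3.516
v -1.429 2.501 -3.544
v -0.922 2.955 -3.982
v -0.86 2.944 -3.175
v -1.212 3.613 -2.887
v -1.708 2.927 -4.173
v -2.06 3.596 -3.885
v -0.978 3.702 -3.947
v -1.942 2.838 -3.113
v -2.171 3.236 -3.237
v -1.863 3.242 -2.874
v -1.392 3.935 -3.912
v -1.083 3.941 -3.549
v -1.795 3.907 -3.256
v -1.837 2.599 -3.511
v -1.528 2.605 -3.148
v -1.057 3.298 -4.186
v -0.749 3.304 -3.823
v -1.125 2.633 -3.804
v -0.712 3.297 -3.349
v -1.194 2.865 -2.932
v -1.089 2.626 -3.329
v -0.791 2.893 -3.587
v -0.919 3.691 -3.179
v -1.401 3.259 -2.762
v -1.63 3.657 -2.886
v -1.332 3.924 -3.144
v -0.961 3.28 -2.943
v -1.519 3.281 -4.298
v -2.001 2.849 -3.881
v -1.588 2.616 -3.916
v -1.29 2.883 -4.174
v -1.726 3.675 -4.128
v -2.208 3.243 -3.711
v -2.129 3.647 -3.473
v -1.831 3.914 -3.731
v -1.959 3.26 -4.117
f 2 1 4
f 2 4 3
f 4 1 5
f 4 5 3
f 5 1 6
f 5 6 3
f 6 1 7
f 6 7 3
f 7 1 8
f 7 8 3
f 8 1 9
f 8 9 3
f 9 1 10
f 9 10 3
f 10 1 11
f 10 11 3
f 11 1 12
f 11 12 3
f 12 1 13
f 12 13 3
f 13 1 14
f 13 14 3
f 14 1 2
f 14 2 3
f 16 15 18
f 16 18 17
f 18 15 19
f 18 19 17
f 19 15 20
f 19 20 17
f 20 15 21
f 20 21 17
f 21 15 22
f 21 22 17
f 22 15 23
f 22 23 17
f 23 15 24
f 23 24 17
f 24 15 25
f 24 25 17
f 25 15 26
f 25 26 17
f 26 15 27
f 26 27 17
f 27 15 28
f 27 28 17
f 28 15 29
f 28 29 17
f 29 15 30
f 29 30 17
f 30 15 31
f 30 31 17
f 31 15 16
f 31 16 17
f 32 69 48
f 69 43 72
f 48 72 37
f 69 72 48
f 32 48 44
f 48 37 49
f 44 49 33
f 48 49 44
f 32 44 53
f 44 33 54
f 53 54 39
f 44 54 53
f 32 53 65
f 53 39 68
f 65 68 42
f 53 68 65
f 32 65 69
f 65 42 73
f 69 73 43
f 65 73 69
f 33 49 60
f 49 37 63
f 60 63 41
f 49 63 60
f 37 72 50
f 72 43 71
f 50 71 36
f 72 71 50
f 43 73 70
f 73 42 66
f 70 66 34
f 73 66 70
f 42 68 67
f 68 39 55
f 67 55 38
f 68 55 67
f 39 54 59
f 54 33 56
f 59 56 40
f 54 56 59
f 35 61 47
f 61 41 62
f 47 62 36
f 61 62 47
f 35 47 45
f 47 36 46
f 45 46 34
f 47 46 45
f 35 45 52
f 45 34 51
f 52 51 38
f 45 51 52
f 35 52 57
f 52 38 58
f 57 58 40
f 52 58 57
f 35 57 61
f 57 40 64
f 61 64 41
f 57 64 61
f 36 62 50
f 62 41 63
f 50 63 37
f 62 63 50
f 34 46 70
f 46 36 71
f 70 71 43
f 46 71 70
f 38 51 67
f 51 34 66
f 67 66 42
f 51 66 67
f 40 58 59
f 58 38 55
f 59 55 39
f 58 55 59
f 41 64 60
f 64 40 56
f 60 56 33
f 64 56 60



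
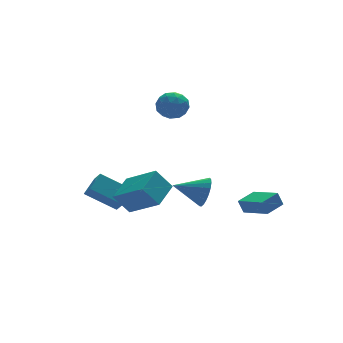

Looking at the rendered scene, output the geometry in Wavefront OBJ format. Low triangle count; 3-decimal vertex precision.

v -3.309 3.591 -2.82
v -3.235 2.893 -2.108
v -2.402 4.321 -2.198
v -2.328 3.622 -1.486
v -1.792 2.638 -3.914
v -1.718 1.939 -3.202
v -0.885 3.367 -3.292
v -0.811 2.669 -2.58
v 1.238 -2.199 -0.855
v 1.65 -1.878 -0.026
v -0.358 -1.621 -0.285
v 1.682 -1.552 -0.268
v 1.637 -1.338 -0.612
v 1.523 -1.273 -0.998
v 1.359 -1.368 -1.359
v 1.175 -1.607 -1.633
v 1.001 -1.948 -1.772
v 0.869 -2.333 -1.753
v 0.8 -2.695 -1.578
v 0.807 -2.971 -1.279
v 0.888 -3.113 -0.906
v 1.03 -3.098 -0.524
v 1.208 -2.927 -0.199
v 1.39 -2.631 0.012
v 1.547 -2.26 0.073
v 3.714 -4.536 -1.857
v 3.477 -4.331 -1.067
v 3.155 -2.877 -2.456
v 2.917 -2.672 -1.666
v 4.863 -4.068 -1.634
v 4.625 -3.863 -0.844
v 4.303 -2.409 -2.233
v 4.066 -2.204 -1.443
v 0.738 2.966 3.03
v 1.101 3.411 3.822
v 2.039 2.069 2.938
v 2.402 2.514 3.73
v 1.63 1.92 3.814
v 0.826 2.474 3.871
v 2.314 3.006 2.889
v 1.51 3.56 2.946
v 2.075 3.436 3.734
v 1.652 2.764 4.306
v 1.488 2.716 2.454
v 1.065 2.044 3.026
v 0.806 3.267 3.434
v 2.334 2.213 3.326
v 1.881 1.863 3.376
v 2.094 2.125 3.841
v 0.644 2.716 3.463
v 0.857 2.978 3.928
v 1.168 2.101 3.924
v 2.283 2.502 2.832
v 2.496 2.764 3.297
v 1.046 3.355 2.919
v 1.259 3.617 3.384
v 1.972 3.379 2.836
v 1.591 3.543 3.848
v 2.356 3.016 3.794
v 2.304 3.306 3.3
v 1.831 3.631 3.333
v 1.343 3.149 4.184
v 2.107 2.622 4.13
v 1.654 2.272 4.179
v 1.181 2.598 4.213
v 1.915 3.163 4.133
v 1.033 2.858 2.63
v 1.797 2.331 2.576
v 1.959 2.882 2.547
v 1.486 3.208 2.581
v 0.784 2.464 2.966
v 1.549 1.937 2.912
v 1.309 1.849 3.427
v 0.836 2.174 3.46
v 1.225 2.317 2.627
v -3.835 -1.912 -0.226
v -2.862 -3.51 0.913
v -2.606 -0.794 0.292
v -1.634 -2.392 1.431
v -3.046 -2.248 -1.371
v -2.074 -3.846 -0.232
v -1.818 -1.13 -0.853
v -0.845 -2.728 0.286
f 2 4 1
f 5 2 1
f 1 4 3
f 3 5 1
f 2 8 4
f 6 2 5
f 6 8 2
f 4 8 3
f 7 5 3
f 3 8 7
f 7 6 5
f 8 6 7
f 10 9 12
f 10 12 11
f 12 9 13
f 12 13 11
f 13 9 14
f 13 14 11
f 14 9 15
f 14 15 11
f 15 9 16
f 15 16 11
f 16 9 17
f 16 17 11
f 17 9 18
f 17 18 11
f 18 9 19
f 18 19 11
f 19 9 20
f 19 20 11
f 20 9 21
f 20 21 11
f 21 9 22
f 21 22 11
f 22 9 23
f 22 23 11
f 23 9 24
f 23 24 11
f 24 9 25
f 24 25 11
f 25 9 10
f 25 10 11
f 27 29 26
f 30 27 26
f 26 29 28
f 28 30 26
f 27 33 29
f 31 27 30
f 31 33 27
f 29 33 28
f 32 30 28
f 28 33 32
f 32 31 30
f 33 31 32
f 34 71 50
f 71 45 74
f 50 74 39
f 71 74 50
f 34 50 46
f 50 39 51
f 46 51 35
f 50 51 46
f 34 46 55
f 46 35 56
f 55 56 41
f 46 56 55
f 34 55 67
f 55 41 70
f 67 70 44
f 55 70 67
f 34 67 71
f 67 44 75
f 71 75 45
f 67 75 71
f 35 51 62
f 51 39 65
f 62 65 43
f 51 65 62
f 39 74 52
f 74 45 73
f 52 73 38
f 74 73 52
f 45 75 72
f 75 44 68
f 72 68 36
f 75 68 72
f 44 70 69
f 70 41 57
f 69 57 40
f 70 57 69
f 41 56 61
f 56 35 58
f 61 58 42
f 56 58 61
f 37 63 49
f 63 43 64
f 49 64 38
f 63 64 49
f 37 49 47
f 49 38 48
f 47 48 36
f 49 48 47
f 37 47 54
f 47 36 53
f 54 53 40
f 47 53 54
f 37 54 59
f 54 40 60
f 59 60 42
f 54 60 59
f 37 59 63
f 59 42 66
f 63 66 43
f 59 66 63
f 38 64 52
f 64 43 65
f 52 65 39
f 64 65 52
f 36 48 72
f 48 38 73
f 72 73 45
f 48 73 72
f 40 53 69
f 53 36 68
f 69 68 44
f 53 68 69
f 42 60 61
f 60 40 57
f 61 57 41
f 60 57 61
f 43 66 62
f 66 42 58
f 62 58 35
f 66 58 62
f 77 79 76
f 80 77 76
f 76 79 78
f 78 80 76
f 77 83 79
f 81 77 80
f 81 83 77
f 79 83 78
f 82 80 78
f 78 83 82
f 82 81 80
f 83 81 82



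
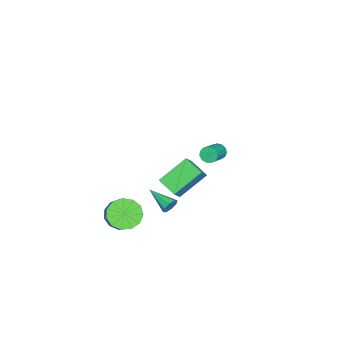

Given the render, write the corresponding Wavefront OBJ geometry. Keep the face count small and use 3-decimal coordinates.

v 2.803 -1.11 -2.258
v 3.423 -1.864 -2.349
v 4.178 -1.343 -1.513
v 3.557 -0.59 -1.422
v 3.578 -1.488 -2.723
v 4.333 -0.968 -1.888
v 3.487 -0.993 -2.949
v 4.242 -0.472 -2.114
v 3.179 -0.535 -2.956
v 3.933 -0.014 -2.121
v 2.751 -0.259 -2.741
v 3.506 0.261 -1.906
v 2.34 -0.254 -2.373
v 3.094 0.266 -1.538
v 2.075 -0.521 -1.968
v 2.83 -0 -1.133
v 2.042 -0.974 -1.655
v 2.797 -0.454 -0.82
v 2.25 -1.471 -1.533
v 3.005 -0.951 -0.698
v 2.634 -1.853 -1.642
v 3.388 -1.333 -0.807
v 3.071 -2 -1.946
v 3.825 -1.479 -1.11
v 0.816 0.777 -2.498
v 1.099 0.829 -2.054
v 0.304 -0.677 -2.002
v 0.723 0.975 -2.015
v 0.4 1.005 -2.26
v 0.321 0.901 -2.644
v 0.532 0.725 -2.943
v 0.908 0.58 -2.981
v 1.231 0.55 -2.737
v 1.31 0.653 -2.353
v -4.317 1.339 -1.586
v -4.125 1.032 -1.986
v -2.911 0.995 -1.375
v -3.103 1.301 -0.974
v -4.075 1.321 -2.068
v -2.861 1.283 -1.457
v -4.102 1.615 -1.996
v -2.888 1.578 -1.385
v -4.197 1.822 -1.795
v -2.983 1.785 -1.183
v -4.33 1.875 -1.526
v -3.116 1.838 -0.915
v -4.46 1.758 -1.277
v -3.245 1.721 -0.666
v -4.544 1.508 -1.126
v -3.329 1.471 -0.514
v -4.556 1.204 -1.12
v -3.341 1.167 -0.509
v -4.492 0.943 -1.263
v -3.278 0.905 -0.651
v -4.373 0.807 -1.508
v -3.158 0.77 -0.896
v -4.236 0.841 -1.777
v -3.022 0.803 -1.166
v 1.606 2.333 2.382
v 2.269 2.315 3.104
v 2.075 3.396 1.978
v 2.738 3.378 2.699
v 2.822 1.362 1.241
v 3.485 1.344 1.962
v 3.291 2.425 0.836
v 3.954 2.407 1.558
f 2 1 5
f 2 5 3
f 3 5 6
f 3 6 4
f 5 1 7
f 5 7 6
f 6 7 8
f 6 8 4
f 7 1 9
f 7 9 8
f 8 9 10
f 8 10 4
f 9 1 11
f 9 11 10
f 10 11 12
f 10 12 4
f 11 1 13
f 11 13 12
f 12 13 14
f 12 14 4
f 13 1 15
f 13 15 14
f 14 15 16
f 14 16 4
f 15 1 17
f 15 17 16
f 16 17 18
f 16 18 4
f 17 1 19
f 17 19 18
f 18 19 20
f 18 20 4
f 19 1 21
f 19 21 20
f 20 21 22
f 20 22 4
f 21 1 23
f 21 23 22
f 22 23 24
f 22 24 4
f 23 1 2
f 23 2 24
f 24 2 3
f 24 3 4
f 26 25 28
f 26 28 27
f 28 25 29
f 28 29 27
f 29 25 30
f 29 30 27
f 30 25 31
f 30 31 27
f 31 25 32
f 31 32 27
f 32 25 33
f 32 33 27
f 33 25 34
f 33 34 27
f 34 25 26
f 34 26 27
f 36 35 39
f 36 39 37
f 37 39 40
f 37 40 38
f 39 35 41
f 39 41 40
f 40 41 42
f 40 42 38
f 41 35 43
f 41 43 42
f 42 43 44
f 42 44 38
f 43 35 45
f 43 45 44
f 44 45 46
f 44 46 38
f 45 35 47
f 45 47 46
f 46 47 48
f 46 48 38
f 47 35 49
f 47 49 48
f 48 49 50
f 48 50 38
f 49 35 51
f 49 51 50
f 50 51 52
f 50 52 38
f 51 35 53
f 51 53 52
f 52 53 54
f 52 54 38
f 53 35 55
f 53 55 54
f 54 55 56
f 54 56 38
f 55 35 57
f 55 57 56
f 56 57 58
f 56 58 38
f 57 35 36
f 57 36 58
f 58 36 37
f 58 37 38
f 60 62 59
f 63 60 59
f 59 62 61
f 61 63 59
f 60 66 62
f 64 60 63
f 64 66 60
f 62 66 61
f 65 63 61
f 61 66 65
f 65 64 63
f 66 64 65



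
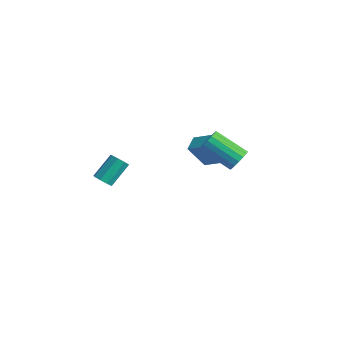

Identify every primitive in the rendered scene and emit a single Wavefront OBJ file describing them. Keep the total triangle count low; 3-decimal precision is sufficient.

v 0.544 2.518 -2.97
v 0.021 1.736 -1.566
v 0.04 3.339 -2.701
v -0.483 2.557 -1.297
v 2.043 3.143 -2.063
v 1.52 2.361 -0.659
v 1.539 3.964 -1.794
v 1.016 3.182 -0.39
v 3.687 2.323 -0.607
v 4.003 2.543 0.036
v 2.37 1.698 1.13
v 2.053 1.477 0.487
v 3.797 2.821 -0.058
v 2.164 1.976 1.037
v 3.565 2.985 -0.278
v 1.932 2.14 0.817
v 3.361 2.997 -0.573
v 1.728 2.152 0.522
v 3.231 2.855 -0.876
v 1.598 2.01 0.219
v 3.206 2.59 -1.117
v 1.573 1.745 -0.022
v 3.291 2.265 -1.242
v 1.658 1.42 -0.147
v 3.467 1.952 -1.221
v 1.834 1.107 -0.127
v 3.692 1.725 -1.06
v 2.059 0.879 0.035
v 3.917 1.634 -0.795
v 2.284 0.789 0.3
v 4.089 1.701 -0.487
v 2.456 0.856 0.608
v 4.168 1.911 -0.207
v 2.535 1.066 0.888
v 4.138 2.214 -0.018
v 2.505 1.369 1.077
v 0.822 -4.547 -0.729
v 1.09 -4.888 -0.329
v 1.005 -3.695 0.748
v 0.738 -3.353 0.349
v 1.383 -4.647 -0.574
v 1.298 -3.454 0.504
v 1.347 -4.346 -0.909
v 1.263 -3.153 0.169
v 1.005 -4.163 -1.139
v 0.92 -2.97 -0.061
v 0.555 -4.205 -1.128
v 0.47 -3.012 -0.051
v 0.262 -4.446 -0.884
v 0.177 -3.253 0.194
v 0.297 -4.747 -0.549
v 0.213 -3.554 0.529
v 0.64 -4.93 -0.319
v 0.555 -3.737 0.759
f 2 4 1
f 5 2 1
f 1 4 3
f 3 5 1
f 2 8 4
f 6 2 5
f 6 8 2
f 4 8 3
f 7 5 3
f 3 8 7
f 7 6 5
f 8 6 7
f 10 9 13
f 10 13 11
f 11 13 14
f 11 14 12
f 13 9 15
f 13 15 14
f 14 15 16
f 14 16 12
f 15 9 17
f 15 17 16
f 16 17 18
f 16 18 12
f 17 9 19
f 17 19 18
f 18 19 20
f 18 20 12
f 19 9 21
f 19 21 20
f 20 21 22
f 20 22 12
f 21 9 23
f 21 23 22
f 22 23 24
f 22 24 12
f 23 9 25
f 23 25 24
f 24 25 26
f 24 26 12
f 25 9 27
f 25 27 26
f 26 27 28
f 26 28 12
f 27 9 29
f 27 29 28
f 28 29 30
f 28 30 12
f 29 9 31
f 29 31 30
f 30 31 32
f 30 32 12
f 31 9 33
f 31 33 32
f 32 33 34
f 32 34 12
f 33 9 35
f 33 35 34
f 34 35 36
f 34 36 12
f 35 9 10
f 35 10 36
f 36 10 11
f 36 11 12
f 38 37 41
f 38 41 39
f 39 41 42
f 39 42 40
f 41 37 43
f 41 43 42
f 42 43 44
f 42 44 40
f 43 37 45
f 43 45 44
f 44 45 46
f 44 46 40
f 45 37 47
f 45 47 46
f 46 47 48
f 46 48 40
f 47 37 49
f 47 49 48
f 48 49 50
f 48 50 40
f 49 37 51
f 49 51 50
f 50 51 52
f 50 52 40
f 51 37 53
f 51 53 52
f 52 53 54
f 52 54 40
f 53 37 38
f 53 38 54
f 54 38 39
f 54 39 40



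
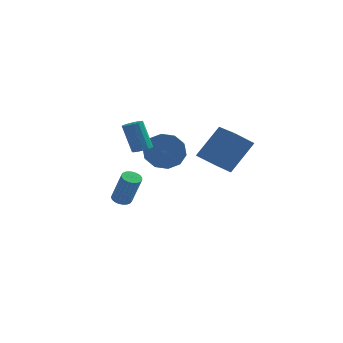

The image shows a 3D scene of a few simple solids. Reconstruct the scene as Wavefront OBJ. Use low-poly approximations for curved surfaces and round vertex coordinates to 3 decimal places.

v 0.489 -4.05 2.008
v 0.768 -3.623 2.018
v 0.23 -3.303 3.501
v -0.049 -3.73 3.492
v 0.512 -3.55 1.909
v -0.026 -3.23 3.392
v 0.249 -3.636 1.832
v -0.289 -3.316 3.315
v 0.062 -3.853 1.811
v -0.476 -3.533 3.294
v 0.011 -4.133 1.853
v -0.528 -3.813 3.336
v 0.111 -4.386 1.944
v -0.427 -4.066 3.427
v 0.332 -4.533 2.055
v -0.206 -4.213 3.539
v 0.602 -4.526 2.152
v 0.064 -4.206 3.635
v 0.837 -4.368 2.203
v 0.299 -4.048 3.686
v 0.961 -4.109 2.192
v 0.423 -3.789 3.676
v 0.935 -3.831 2.123
v 0.397 -3.512 3.606
v 0.62 0.555 -0.166
v 1.401 0.346 -0.836
v 1.641 -1.043 -0.124
v 0.86 -0.835 0.546
v 1.654 0.653 -0.323
v 1.894 -0.737 0.389
v 1.511 0.922 0.25
v 1.751 -0.467 0.962
v 1.028 1.051 0.664
v 1.269 -0.338 1.377
v 0.39 0.99 0.761
v 0.63 -0.399 1.473
v -0.161 0.763 0.504
v 0.079 -0.626 1.216
v -0.414 0.457 -0.009
v -0.174 -0.933 0.703
v -0.271 0.187 -0.582
v -0.031 -1.202 0.13
v 0.211 0.058 -0.997
v 0.452 -1.331 -0.284
v 0.85 0.119 -1.093
v 1.09 -1.27 -0.381
v -1.808 1.556 -4.091
v -1.348 1.816 -4.201
v -0.732 1.465 -2.459
v -1.192 1.204 -2.349
v -1.478 1.982 -4.121
v -0.862 1.631 -2.38
v -1.664 2.073 -4.037
v -1.049 1.722 -2.296
v -1.876 2.076 -3.962
v -1.26 1.724 -2.22
v -2.076 1.988 -3.909
v -1.46 1.637 -2.167
v -2.229 1.825 -3.887
v -1.614 1.474 -2.146
v -2.31 1.616 -3.901
v -1.694 1.265 -2.16
v -2.304 1.397 -3.948
v -1.688 1.045 -2.206
v -2.212 1.204 -4.019
v -1.596 0.853 -2.277
v -2.05 1.073 -4.102
v -1.434 0.722 -2.361
v -1.846 1.025 -4.184
v -1.231 0.674 -2.443
v -1.636 1.069 -4.25
v -1.02 0.718 -2.508
v -1.455 1.197 -4.288
v -0.84 0.846 -2.546
v -1.336 1.387 -4.292
v -0.72 1.036 -2.55
v -1.298 1.606 -4.261
v -0.682 1.255 -2.519
v 2.538 -1.602 0.716
v 3.475 -0.678 2.288
v 3.417 -1.201 -0.044
v 4.355 -0.277 1.527
v 3.505 -3.123 1.033
v 4.443 -2.199 2.604
v 4.385 -2.722 0.272
v 5.322 -1.798 1.844
f 2 1 5
f 2 5 3
f 3 5 6
f 3 6 4
f 5 1 7
f 5 7 6
f 6 7 8
f 6 8 4
f 7 1 9
f 7 9 8
f 8 9 10
f 8 10 4
f 9 1 11
f 9 11 10
f 10 11 12
f 10 12 4
f 11 1 13
f 11 13 12
f 12 13 14
f 12 14 4
f 13 1 15
f 13 15 14
f 14 15 16
f 14 16 4
f 15 1 17
f 15 17 16
f 16 17 18
f 16 18 4
f 17 1 19
f 17 19 18
f 18 19 20
f 18 20 4
f 19 1 21
f 19 21 20
f 20 21 22
f 20 22 4
f 21 1 23
f 21 23 22
f 22 23 24
f 22 24 4
f 23 1 2
f 23 2 24
f 24 2 3
f 24 3 4
f 26 25 29
f 26 29 27
f 27 29 30
f 27 30 28
f 29 25 31
f 29 31 30
f 30 31 32
f 30 32 28
f 31 25 33
f 31 33 32
f 32 33 34
f 32 34 28
f 33 25 35
f 33 35 34
f 34 35 36
f 34 36 28
f 35 25 37
f 35 37 36
f 36 37 38
f 36 38 28
f 37 25 39
f 37 39 38
f 38 39 40
f 38 40 28
f 39 25 41
f 39 41 40
f 40 41 42
f 40 42 28
f 41 25 43
f 41 43 42
f 42 43 44
f 42 44 28
f 43 25 45
f 43 45 44
f 44 45 46
f 44 46 28
f 45 25 26
f 45 26 46
f 46 26 27
f 46 27 28
f 48 47 51
f 48 51 49
f 49 51 52
f 49 52 50
f 51 47 53
f 51 53 52
f 52 53 54
f 52 54 50
f 53 47 55
f 53 55 54
f 54 55 56
f 54 56 50
f 55 47 57
f 55 57 56
f 56 57 58
f 56 58 50
f 57 47 59
f 57 59 58
f 58 59 60
f 58 60 50
f 59 47 61
f 59 61 60
f 60 61 62
f 60 62 50
f 61 47 63
f 61 63 62
f 62 63 64
f 62 64 50
f 63 47 65
f 63 65 64
f 64 65 66
f 64 66 50
f 65 47 67
f 65 67 66
f 66 67 68
f 66 68 50
f 67 47 69
f 67 69 68
f 68 69 70
f 68 70 50
f 69 47 71
f 69 71 70
f 70 71 72
f 70 72 50
f 71 47 73
f 71 73 72
f 72 73 74
f 72 74 50
f 73 47 75
f 73 75 74
f 74 75 76
f 74 76 50
f 75 47 77
f 75 77 76
f 76 77 78
f 76 78 50
f 77 47 48
f 77 48 78
f 78 48 49
f 78 49 50
f 80 82 79
f 83 80 79
f 79 82 81
f 81 83 79
f 80 86 82
f 84 80 83
f 84 86 80
f 82 86 81
f 85 83 81
f 81 86 85
f 85 84 83
f 86 84 85



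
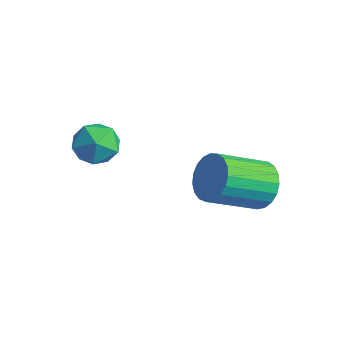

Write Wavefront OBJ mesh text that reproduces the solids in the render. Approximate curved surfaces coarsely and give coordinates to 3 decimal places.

v -4.096 0.475 -1.872
v -3.302 0.386 -1.52
v -3.798 -0.546 -2.8
v -3.004 -0.635 -2.448
v -3.711 -0.878 -1.998
v -3.895 -0.247 -1.424
v -3.205 0.087 -2.896
v -3.389 0.718 -2.322
v -2.752 0.147 -2.153
v -3.064 -0.45 -1.598
v -4.036 0.29 -2.722
v -4.348 -0.307 -2.167
v -0.24 3.743 -4.221
v 0.586 3.418 -4.286
v 0.026 1.792 -3.285
v -0.8 2.117 -3.219
v 0.603 3.607 -3.969
v 0.043 1.981 -2.968
v 0.474 3.82 -3.695
v -0.086 2.195 -2.694
v 0.222 4.02 -3.512
v -0.338 2.394 -2.511
v -0.11 4.172 -3.452
v -0.67 2.546 -2.45
v -0.465 4.249 -3.524
v -1.025 2.623 -2.523
v -0.78 4.239 -3.717
v -1.341 2.613 -2.716
v -1.003 4.144 -3.997
v -1.563 2.518 -2.996
v -1.093 3.978 -4.316
v -1.653 2.352 -3.314
v -1.036 3.773 -4.618
v -1.596 2.147 -3.617
v -0.841 3.562 -4.851
v -1.401 1.936 -3.85
v -0.542 3.382 -4.976
v -1.103 1.756 -3.975
v -0.191 3.265 -4.97
v -0.752 1.639 -3.969
v 0.151 3.23 -4.834
v -0.409 1.604 -3.833
v 0.426 3.285 -4.592
v -0.134 1.659 -3.591
f 1 12 6
f 1 6 2
f 1 2 8
f 1 8 11
f 1 11 12
f 2 6 10
f 6 12 5
f 12 11 3
f 11 8 7
f 8 2 9
f 4 10 5
f 4 5 3
f 4 3 7
f 4 7 9
f 4 9 10
f 5 10 6
f 3 5 12
f 7 3 11
f 9 7 8
f 10 9 2
f 14 13 17
f 14 17 15
f 15 17 18
f 15 18 16
f 17 13 19
f 17 19 18
f 18 19 20
f 18 20 16
f 19 13 21
f 19 21 20
f 20 21 22
f 20 22 16
f 21 13 23
f 21 23 22
f 22 23 24
f 22 24 16
f 23 13 25
f 23 25 24
f 24 25 26
f 24 26 16
f 25 13 27
f 25 27 26
f 26 27 28
f 26 28 16
f 27 13 29
f 27 29 28
f 28 29 30
f 28 30 16
f 29 13 31
f 29 31 30
f 30 31 32
f 30 32 16
f 31 13 33
f 31 33 32
f 32 33 34
f 32 34 16
f 33 13 35
f 33 35 34
f 34 35 36
f 34 36 16
f 35 13 37
f 35 37 36
f 36 37 38
f 36 38 16
f 37 13 39
f 37 39 38
f 38 39 40
f 38 40 16
f 39 13 41
f 39 41 40
f 40 41 42
f 40 42 16
f 41 13 43
f 41 43 42
f 42 43 44
f 42 44 16
f 43 13 14
f 43 14 44
f 44 14 15
f 44 15 16



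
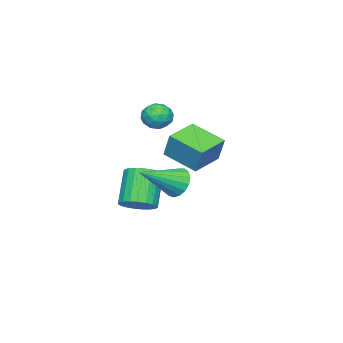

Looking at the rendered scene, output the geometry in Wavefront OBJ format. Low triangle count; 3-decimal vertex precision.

v -1.811 -2.308 1.632
v -1.291 -1.867 1.961
v -1.309 -3.293 2.159
v -0.789 -2.852 2.488
v -1.512 -2.813 2.707
v -1.823 -2.204 2.382
v -0.777 -2.956 1.738
v -1.088 -2.347 1.413
v -0.652 -2.267 2.027
v -1.107 -2.179 2.626
v -1.493 -2.981 1.494
v -1.948 -2.893 2.093
v -1.595 -2.001 1.75
v -1.005 -3.159 2.37
v -1.43 -3.136 2.499
v -1.124 -2.877 2.692
v -1.908 -2.199 1.997
v -1.602 -1.94 2.191
v -1.732 -2.496 2.63
v -0.998 -3.22 1.929
v -0.692 -2.961 2.123
v -1.476 -2.283 1.428
v -1.17 -2.024 1.621
v -0.868 -2.664 1.49
v -0.914 -1.977 1.983
v -0.619 -2.556 2.292
v -0.612 -2.617 1.851
v -0.794 -2.259 1.66
v -1.181 -1.925 2.335
v -0.886 -2.504 2.644
v -1.311 -2.481 2.773
v -1.494 -2.123 2.582
v -0.806 -2.16 2.373
v -1.714 -2.656 1.476
v -1.419 -3.235 1.785
v -1.106 -3.037 1.538
v -1.289 -2.679 1.347
v -1.981 -2.604 1.828
v -1.686 -3.183 2.137
v -1.806 -2.901 2.46
v -1.988 -2.543 2.269
v -1.794 -3 1.747
v 0.972 -2.194 -2.355
v 1.646 -2.51 -1.944
v 0.562 -2.881 -0.453
v -0.112 -2.566 -0.865
v 1.656 -2.169 -1.852
v 0.572 -2.54 -0.361
v 1.548 -1.832 -1.846
v 0.465 -2.203 -0.356
v 1.341 -1.558 -1.929
v 0.257 -1.93 -0.438
v 1.07 -1.394 -2.085
v -0.014 -1.766 -0.595
v 0.781 -1.369 -2.288
v -0.302 -1.74 -0.798
v 0.526 -1.486 -2.503
v -0.558 -1.857 -1.012
v 0.348 -1.726 -2.692
v -0.736 -2.097 -1.201
v 0.278 -2.046 -2.823
v -0.806 -2.417 -1.332
v 0.328 -2.393 -2.873
v -0.756 -2.764 -1.382
v 0.489 -2.705 -2.834
v -0.595 -3.076 -1.343
v 0.733 -2.929 -2.711
v -0.35 -3.3 -1.221
v 1.019 -3.025 -2.528
v -0.064 -3.397 -1.037
v 1.297 -2.979 -2.314
v 0.213 -3.35 -0.823
v 1.519 -2.796 -2.108
v 0.435 -3.167 -0.617
v 1.278 -0.076 -0.453
v 1.724 -0.01 -1.113
v 2.842 -1.004 0.513
v 1.797 0.313 -0.921
v 1.751 0.547 -0.621
v 1.596 0.638 -0.283
v 1.368 0.566 0.017
v 1.12 0.346 0.208
v 0.908 0.03 0.249
v 0.78 -0.31 0.128
v 0.766 -0.597 -0.125
v 0.87 -0.764 -0.454
v 1.067 -0.774 -0.782
v 1.312 -0.623 -1.035
v 1.549 -0.348 -1.154
v 3.083 1.366 2.769
v 3.327 1.779 3.912
v 3.217 2.876 2.196
v 3.461 3.288 3.34
v 4.519 1.152 2.54
v 4.763 1.564 3.684
v 4.653 2.661 1.968
v 4.897 3.074 3.111
f 1 38 17
f 38 12 41
f 17 41 6
f 38 41 17
f 1 17 13
f 17 6 18
f 13 18 2
f 17 18 13
f 1 13 22
f 13 2 23
f 22 23 8
f 13 23 22
f 1 22 34
f 22 8 37
f 34 37 11
f 22 37 34
f 1 34 38
f 34 11 42
f 38 42 12
f 34 42 38
f 2 18 29
f 18 6 32
f 29 32 10
f 18 32 29
f 6 41 19
f 41 12 40
f 19 40 5
f 41 40 19
f 12 42 39
f 42 11 35
f 39 35 3
f 42 35 39
f 11 37 36
f 37 8 24
f 36 24 7
f 37 24 36
f 8 23 28
f 23 2 25
f 28 25 9
f 23 25 28
f 4 30 16
f 30 10 31
f 16 31 5
f 30 31 16
f 4 16 14
f 16 5 15
f 14 15 3
f 16 15 14
f 4 14 21
f 14 3 20
f 21 20 7
f 14 20 21
f 4 21 26
f 21 7 27
f 26 27 9
f 21 27 26
f 4 26 30
f 26 9 33
f 30 33 10
f 26 33 30
f 5 31 19
f 31 10 32
f 19 32 6
f 31 32 19
f 3 15 39
f 15 5 40
f 39 40 12
f 15 40 39
f 7 20 36
f 20 3 35
f 36 35 11
f 20 35 36
f 9 27 28
f 27 7 24
f 28 24 8
f 27 24 28
f 10 33 29
f 33 9 25
f 29 25 2
f 33 25 29
f 44 43 47
f 44 47 45
f 45 47 48
f 45 48 46
f 47 43 49
f 47 49 48
f 48 49 50
f 48 50 46
f 49 43 51
f 49 51 50
f 50 51 52
f 50 52 46
f 51 43 53
f 51 53 52
f 52 53 54
f 52 54 46
f 53 43 55
f 53 55 54
f 54 55 56
f 54 56 46
f 55 43 57
f 55 57 56
f 56 57 58
f 56 58 46
f 57 43 59
f 57 59 58
f 58 59 60
f 58 60 46
f 59 43 61
f 59 61 60
f 60 61 62
f 60 62 46
f 61 43 63
f 61 63 62
f 62 63 64
f 62 64 46
f 63 43 65
f 63 65 64
f 64 65 66
f 64 66 46
f 65 43 67
f 65 67 66
f 66 67 68
f 66 68 46
f 67 43 69
f 67 69 68
f 68 69 70
f 68 70 46
f 69 43 71
f 69 71 70
f 70 71 72
f 70 72 46
f 71 43 73
f 71 73 72
f 72 73 74
f 72 74 46
f 73 43 44
f 73 44 74
f 74 44 45
f 74 45 46
f 76 75 78
f 76 78 77
f 78 75 79
f 78 79 77
f 79 75 80
f 79 80 77
f 80 75 81
f 80 81 77
f 81 75 82
f 81 82 77
f 82 75 83
f 82 83 77
f 83 75 84
f 83 84 77
f 84 75 85
f 84 85 77
f 85 75 86
f 85 86 77
f 86 75 87
f 86 87 77
f 87 75 88
f 87 88 77
f 88 75 89
f 88 89 77
f 89 75 76
f 89 76 77
f 91 93 90
f 94 91 90
f 90 93 92
f 92 94 90
f 91 97 93
f 95 91 94
f 95 97 91
f 93 97 92
f 96 94 92
f 92 97 96
f 96 95 94
f 97 95 96



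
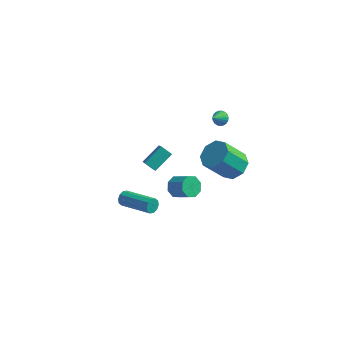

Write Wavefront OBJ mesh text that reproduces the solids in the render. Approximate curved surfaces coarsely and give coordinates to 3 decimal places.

v 0.513 3.043 1.076
v 0.844 2.74 0.813
v 0.307 2.257 1.724
v 0.973 2.828 0.962
v 1.023 2.954 1.13
v 0.984 3.096 1.289
v 0.865 3.228 1.412
v 0.684 3.328 1.476
v 0.474 3.379 1.471
v 0.271 3.372 1.397
v 0.109 3.308 1.268
v 0.018 3.198 1.106
v 0.012 3.062 0.939
v 0.093 2.922 0.795
v 0.246 2.803 0.7
v 0.446 2.726 0.669
v 0.657 2.703 0.709
v -3.359 2.148 -4.631
v -4.06 2.193 -4.19
v -2.804 3.302 -3.869
v -3.506 3.347 -3.428
v -2.814 1.253 -3.672
v -3.516 1.298 -3.231
v -2.26 2.407 -2.91
v -2.961 2.452 -2.469
v -2.632 -3.546 -1.571
v -2.454 -3.368 -2.003
v -0.469 -3.896 -1.401
v -0.648 -4.074 -0.969
v -2.455 -3.137 -1.797
v -0.47 -3.665 -1.195
v -2.524 -3.062 -1.505
v -0.539 -3.59 -0.903
v -2.634 -3.173 -1.239
v -0.649 -3.7 -0.636
v -2.744 -3.426 -1.099
v -0.759 -3.953 -0.497
v -2.811 -3.724 -1.139
v -0.826 -4.252 -0.537
v -2.81 -3.955 -1.345
v -0.825 -4.483 -0.743
v -2.741 -4.03 -1.637
v -0.756 -4.558 -1.035
v -2.631 -3.92 -1.904
v -0.646 -4.447 -1.301
v -2.521 -3.667 -2.043
v -0.536 -4.194 -1.441
v 1.03 4.142 -4.385
v 1.892 4.199 -3.824
v 0.912 3.355 -2.234
v 0.05 3.298 -2.795
v 1.445 4.845 -3.757
v 0.465 4.001 -2.166
v 0.755 5.079 -4.058
v -0.225 4.235 -2.467
v 0.226 4.764 -4.55
v -0.754 3.92 -2.96
v 0.168 4.085 -4.946
v -0.812 3.241 -3.356
v 0.615 3.439 -5.014
v -0.365 2.595 -3.423
v 1.305 3.205 -4.713
v 0.325 2.361 -3.122
v 1.834 3.52 -4.22
v 0.854 2.676 -2.63
v -1.252 0.781 -4.179
v -0.906 0.492 -4.779
v 0.138 0.21 -4.04
v -0.208 0.499 -3.441
v -0.801 1.053 -4.713
v 0.243 0.77 -3.975
v -0.96 1.454 -4.335
v 0.084 1.172 -3.596
v -1.29 1.461 -3.866
v -0.246 1.179 -3.127
v -1.598 1.07 -3.58
v -0.554 0.788 -2.841
v -1.703 0.51 -3.645
v -0.659 0.227 -2.907
v -1.544 0.108 -4.024
v -0.5 -0.174 -3.285
v -1.214 0.101 -4.493
v -0.17 -0.181 -3.754
f 2 1 4
f 2 4 3
f 4 1 5
f 4 5 3
f 5 1 6
f 5 6 3
f 6 1 7
f 6 7 3
f 7 1 8
f 7 8 3
f 8 1 9
f 8 9 3
f 9 1 10
f 9 10 3
f 10 1 11
f 10 11 3
f 11 1 12
f 11 12 3
f 12 1 13
f 12 13 3
f 13 1 14
f 13 14 3
f 14 1 15
f 14 15 3
f 15 1 16
f 15 16 3
f 16 1 17
f 16 17 3
f 17 1 2
f 17 2 3
f 19 21 18
f 22 19 18
f 18 21 20
f 20 22 18
f 19 25 21
f 23 19 22
f 23 25 19
f 21 25 20
f 24 22 20
f 20 25 24
f 24 23 22
f 25 23 24
f 27 26 30
f 27 30 28
f 28 30 31
f 28 31 29
f 30 26 32
f 30 32 31
f 31 32 33
f 31 33 29
f 32 26 34
f 32 34 33
f 33 34 35
f 33 35 29
f 34 26 36
f 34 36 35
f 35 36 37
f 35 37 29
f 36 26 38
f 36 38 37
f 37 38 39
f 37 39 29
f 38 26 40
f 38 40 39
f 39 40 41
f 39 41 29
f 40 26 42
f 40 42 41
f 41 42 43
f 41 43 29
f 42 26 44
f 42 44 43
f 43 44 45
f 43 45 29
f 44 26 46
f 44 46 45
f 45 46 47
f 45 47 29
f 46 26 27
f 46 27 47
f 47 27 28
f 47 28 29
f 49 48 52
f 49 52 50
f 50 52 53
f 50 53 51
f 52 48 54
f 52 54 53
f 53 54 55
f 53 55 51
f 54 48 56
f 54 56 55
f 55 56 57
f 55 57 51
f 56 48 58
f 56 58 57
f 57 58 59
f 57 59 51
f 58 48 60
f 58 60 59
f 59 60 61
f 59 61 51
f 60 48 62
f 60 62 61
f 61 62 63
f 61 63 51
f 62 48 64
f 62 64 63
f 63 64 65
f 63 65 51
f 64 48 49
f 64 49 65
f 65 49 50
f 65 50 51
f 67 66 70
f 67 70 68
f 68 70 71
f 68 71 69
f 70 66 72
f 70 72 71
f 71 72 73
f 71 73 69
f 72 66 74
f 72 74 73
f 73 74 75
f 73 75 69
f 74 66 76
f 74 76 75
f 75 76 77
f 75 77 69
f 76 66 78
f 76 78 77
f 77 78 79
f 77 79 69
f 78 66 80
f 78 80 79
f 79 80 81
f 79 81 69
f 80 66 82
f 80 82 81
f 81 82 83
f 81 83 69
f 82 66 67
f 82 67 83
f 83 67 68
f 83 68 69

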